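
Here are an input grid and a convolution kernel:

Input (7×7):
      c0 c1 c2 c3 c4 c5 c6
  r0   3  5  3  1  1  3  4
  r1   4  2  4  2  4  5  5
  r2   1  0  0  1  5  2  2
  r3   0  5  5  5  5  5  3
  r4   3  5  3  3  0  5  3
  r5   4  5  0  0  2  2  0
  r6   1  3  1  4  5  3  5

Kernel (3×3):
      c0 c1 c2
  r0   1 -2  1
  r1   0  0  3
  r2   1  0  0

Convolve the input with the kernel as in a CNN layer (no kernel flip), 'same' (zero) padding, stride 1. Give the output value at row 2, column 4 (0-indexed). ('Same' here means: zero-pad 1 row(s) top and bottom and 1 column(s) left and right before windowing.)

10

The receptive field on the zero-padded input at this output position is [2 4 5 / 1 5 2 / 5 5 5]. Elementwise product with the kernel and sum: 2·1 + 4·-2 + 5·1 + 2·3 + 5·1.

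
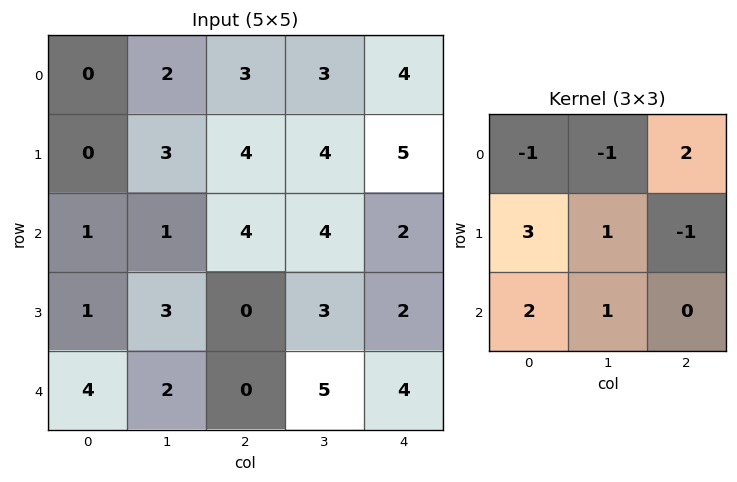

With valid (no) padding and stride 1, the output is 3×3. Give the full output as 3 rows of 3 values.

Output[0,0]: The receptive field on the input at this output position is [0 2 3 / 0 3 4 / 1 1 4]. Elementwise product with the kernel and sum: 0·-1 + 2·-1 + 3·2 + 0·3 + 3·1 + 4·-1 + 1·2 + 1·1.

6 16 25
10 10 19
22 13 2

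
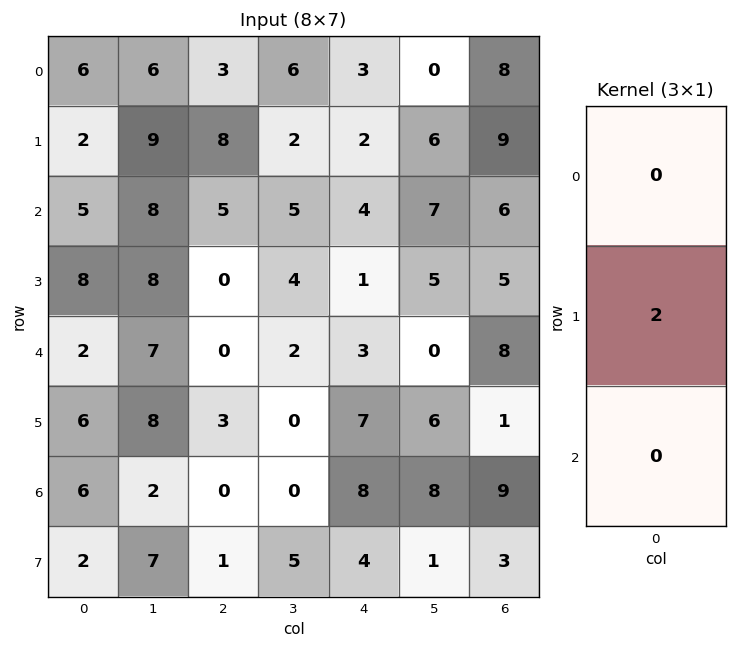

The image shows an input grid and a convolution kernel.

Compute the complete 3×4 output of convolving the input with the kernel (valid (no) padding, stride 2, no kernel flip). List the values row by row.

Output[0,0]: The receptive field on the input at this output position is [6 / 2 / 5]. Elementwise product with the kernel and sum: 2·2.
Output[0,1]: The receptive field on the input at this output position is [3 / 8 / 5]. Elementwise product with the kernel and sum: 8·2.

4 16 4 18
16 0 2 10
12 6 14 2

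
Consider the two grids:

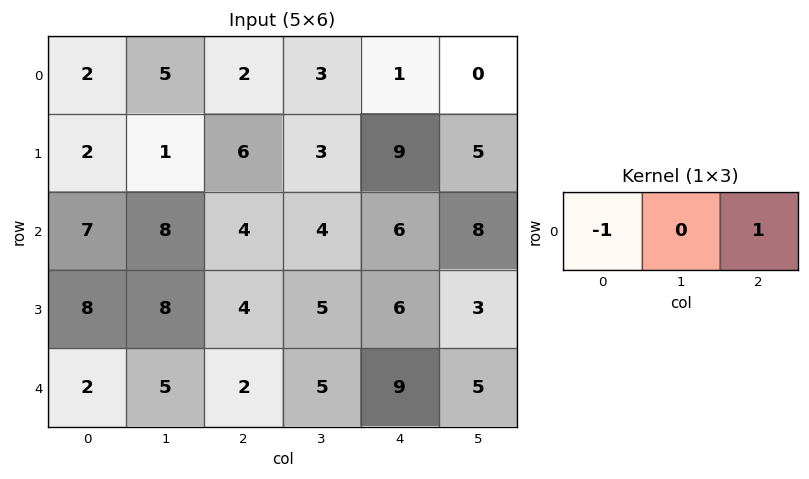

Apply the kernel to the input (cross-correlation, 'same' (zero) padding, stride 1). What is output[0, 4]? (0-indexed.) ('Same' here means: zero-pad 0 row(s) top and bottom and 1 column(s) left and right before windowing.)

-3

The receptive field on the zero-padded input at this output position is [3 1 0]. Elementwise product with the kernel and sum: 3·-1 + 0·1.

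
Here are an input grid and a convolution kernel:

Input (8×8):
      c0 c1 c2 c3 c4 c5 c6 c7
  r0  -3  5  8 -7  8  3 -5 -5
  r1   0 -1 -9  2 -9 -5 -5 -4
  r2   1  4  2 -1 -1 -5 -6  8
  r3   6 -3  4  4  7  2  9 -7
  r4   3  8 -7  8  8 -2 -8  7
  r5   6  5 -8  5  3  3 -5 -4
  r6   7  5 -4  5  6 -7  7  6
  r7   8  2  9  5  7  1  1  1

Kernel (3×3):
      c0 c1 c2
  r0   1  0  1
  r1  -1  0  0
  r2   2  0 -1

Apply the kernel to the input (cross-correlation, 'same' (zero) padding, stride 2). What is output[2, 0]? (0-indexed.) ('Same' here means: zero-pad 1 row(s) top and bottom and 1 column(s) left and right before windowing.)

The receptive field on the zero-padded input at this output position is [0 6 -3 / 0 3 8 / 0 6 5]. Elementwise product with the kernel and sum: 0·1 + -3·1 + 0·-1 + 0·2 + 5·-1.

-8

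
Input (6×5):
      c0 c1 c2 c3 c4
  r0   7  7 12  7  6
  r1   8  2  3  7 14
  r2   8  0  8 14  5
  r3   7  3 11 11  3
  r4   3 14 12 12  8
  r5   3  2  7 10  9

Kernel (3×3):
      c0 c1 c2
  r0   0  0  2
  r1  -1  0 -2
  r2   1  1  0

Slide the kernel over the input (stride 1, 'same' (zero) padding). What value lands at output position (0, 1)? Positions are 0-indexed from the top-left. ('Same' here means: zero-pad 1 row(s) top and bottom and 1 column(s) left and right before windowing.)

The receptive field on the zero-padded input at this output position is [0 0 0 / 7 7 12 / 8 2 3]. Elementwise product with the kernel and sum: 0·2 + 7·-1 + 12·-2 + 8·1 + 2·1.

-21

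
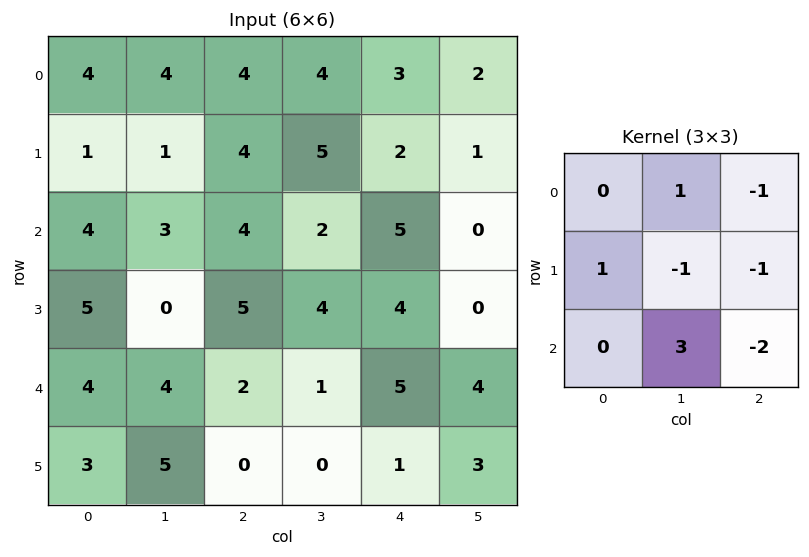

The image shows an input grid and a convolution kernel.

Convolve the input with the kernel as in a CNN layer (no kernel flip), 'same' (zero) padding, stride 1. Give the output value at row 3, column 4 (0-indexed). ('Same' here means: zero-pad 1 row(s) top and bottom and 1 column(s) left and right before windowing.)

The receptive field on the zero-padded input at this output position is [2 5 0 / 4 4 0 / 1 5 4]. Elementwise product with the kernel and sum: 5·1 + 0·-1 + 4·1 + 4·-1 + 0·-1 + 5·3 + 4·-2.

12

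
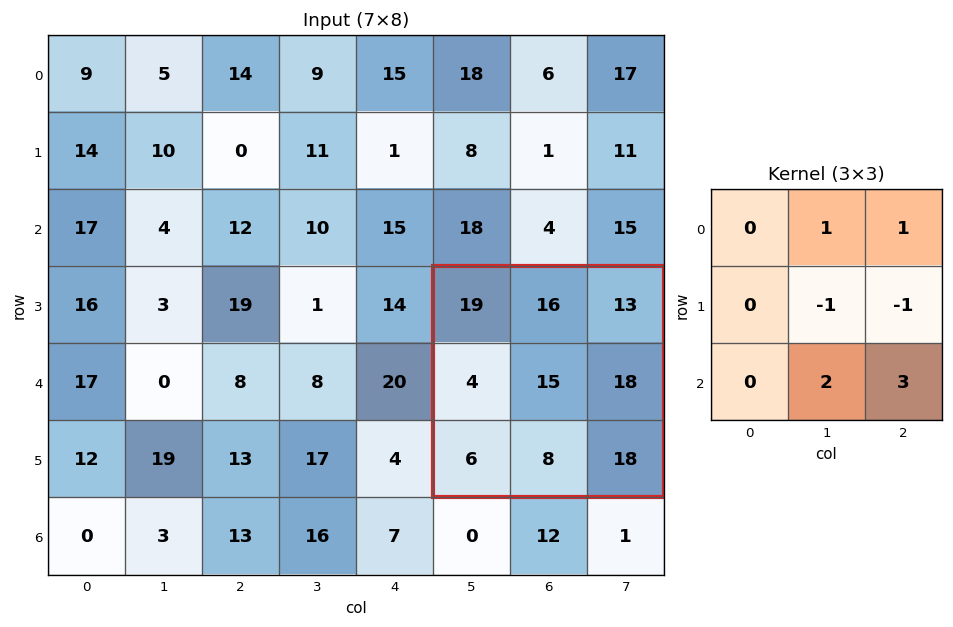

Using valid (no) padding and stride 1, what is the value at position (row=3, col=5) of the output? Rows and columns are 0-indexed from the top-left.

The receptive field on the input at this output position is [19 16 13 / 4 15 18 / 6 8 18]. Elementwise product with the kernel and sum: 16·1 + 13·1 + 15·-1 + 18·-1 + 8·2 + 18·3.

66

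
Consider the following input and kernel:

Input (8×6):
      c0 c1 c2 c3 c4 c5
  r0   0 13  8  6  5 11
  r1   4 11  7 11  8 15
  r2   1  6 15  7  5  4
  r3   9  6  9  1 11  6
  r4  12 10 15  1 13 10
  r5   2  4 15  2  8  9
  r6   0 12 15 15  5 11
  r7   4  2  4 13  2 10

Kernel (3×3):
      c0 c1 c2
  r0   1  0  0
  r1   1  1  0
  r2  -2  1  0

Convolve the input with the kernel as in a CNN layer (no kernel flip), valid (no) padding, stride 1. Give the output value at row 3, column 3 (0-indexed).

19

The receptive field on the input at this output position is [1 11 6 / 1 13 10 / 2 8 9]. Elementwise product with the kernel and sum: 1·1 + 1·1 + 13·1 + 2·-2 + 8·1.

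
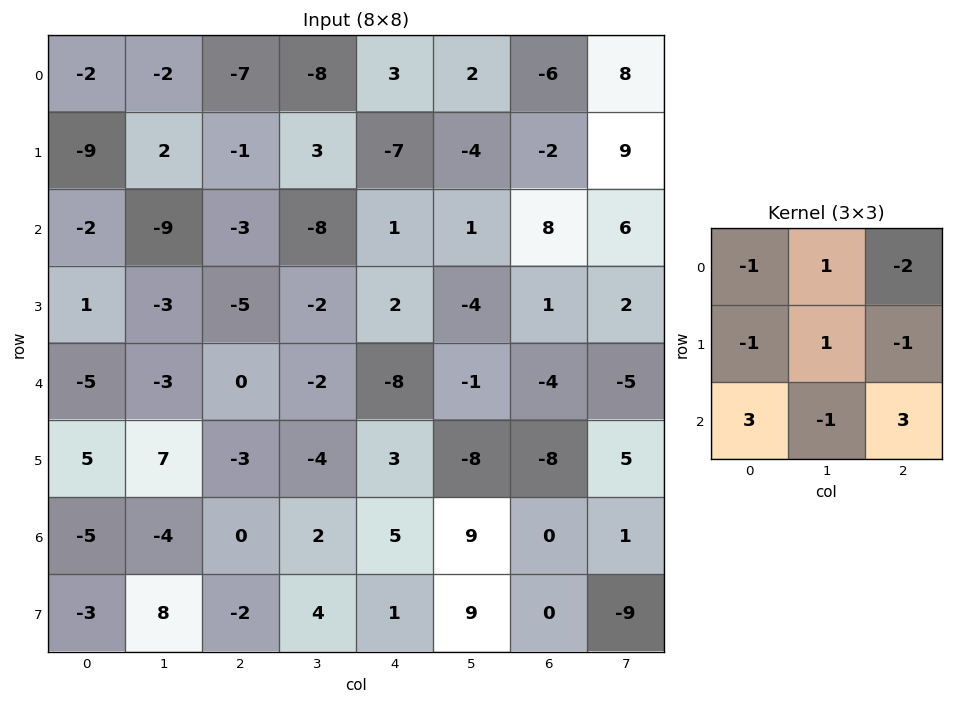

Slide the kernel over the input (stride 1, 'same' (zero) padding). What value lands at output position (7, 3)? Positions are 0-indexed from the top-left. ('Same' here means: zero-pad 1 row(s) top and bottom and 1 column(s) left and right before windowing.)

The receptive field on the zero-padded input at this output position is [0 2 5 / -2 4 1 / 0 0 0]. Elementwise product with the kernel and sum: 0·-1 + 2·1 + 5·-2 + -2·-1 + 4·1 + 1·-1 + 0·3 + 0·-1 + 0·3.

-3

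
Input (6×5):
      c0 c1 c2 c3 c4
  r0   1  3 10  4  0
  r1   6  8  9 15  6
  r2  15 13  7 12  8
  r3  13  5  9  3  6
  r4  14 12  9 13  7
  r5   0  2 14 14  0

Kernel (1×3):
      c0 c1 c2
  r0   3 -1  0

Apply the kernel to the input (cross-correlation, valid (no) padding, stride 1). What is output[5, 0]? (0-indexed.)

-2

The receptive field on the input at this output position is [0 2 14]. Elementwise product with the kernel and sum: 0·3 + 2·-1.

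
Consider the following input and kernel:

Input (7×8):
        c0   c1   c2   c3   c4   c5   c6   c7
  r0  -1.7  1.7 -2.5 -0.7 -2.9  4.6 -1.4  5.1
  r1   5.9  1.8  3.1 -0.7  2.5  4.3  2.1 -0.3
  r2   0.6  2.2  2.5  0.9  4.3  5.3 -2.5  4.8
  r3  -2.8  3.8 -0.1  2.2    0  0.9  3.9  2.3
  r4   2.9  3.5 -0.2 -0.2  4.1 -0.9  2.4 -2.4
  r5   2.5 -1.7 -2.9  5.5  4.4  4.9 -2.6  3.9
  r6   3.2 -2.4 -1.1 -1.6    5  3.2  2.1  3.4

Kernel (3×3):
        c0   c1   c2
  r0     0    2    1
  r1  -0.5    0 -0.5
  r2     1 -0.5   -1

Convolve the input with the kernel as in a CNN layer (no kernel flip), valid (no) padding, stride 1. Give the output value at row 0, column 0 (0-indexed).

-6.6

The receptive field on the input at this output position is [-1.7 1.7 -2.5 / 5.9 1.8 3.1 / 0.6 2.2 2.5]. Elementwise product with the kernel and sum: 1.7·2 + -2.5·1 + 5.9·-0.5 + 3.1·-0.5 + 0.6·1 + 2.2·-0.5 + 2.5·-1.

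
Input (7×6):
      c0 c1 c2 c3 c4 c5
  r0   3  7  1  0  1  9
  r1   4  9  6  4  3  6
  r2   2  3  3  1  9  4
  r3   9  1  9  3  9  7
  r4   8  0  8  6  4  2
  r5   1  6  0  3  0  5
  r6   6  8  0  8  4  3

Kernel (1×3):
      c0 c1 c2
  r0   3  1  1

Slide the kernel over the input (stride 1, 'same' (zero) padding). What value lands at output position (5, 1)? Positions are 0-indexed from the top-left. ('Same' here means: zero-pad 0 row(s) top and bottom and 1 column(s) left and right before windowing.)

9

The receptive field on the zero-padded input at this output position is [1 6 0]. Elementwise product with the kernel and sum: 1·3 + 6·1 + 0·1.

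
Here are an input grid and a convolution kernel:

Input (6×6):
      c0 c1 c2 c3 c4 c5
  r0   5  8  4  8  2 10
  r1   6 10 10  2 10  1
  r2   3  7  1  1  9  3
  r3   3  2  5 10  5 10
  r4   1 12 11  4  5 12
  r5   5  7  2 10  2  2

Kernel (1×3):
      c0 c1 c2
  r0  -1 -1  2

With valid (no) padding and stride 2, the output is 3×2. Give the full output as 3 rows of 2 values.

-5 -8
-8 16
9 -5

Output[0,0]: The receptive field on the input at this output position is [5 8 4]. Elementwise product with the kernel and sum: 5·-1 + 8·-1 + 4·2.
Output[0,1]: The receptive field on the input at this output position is [4 8 2]. Elementwise product with the kernel and sum: 4·-1 + 8·-1 + 2·2.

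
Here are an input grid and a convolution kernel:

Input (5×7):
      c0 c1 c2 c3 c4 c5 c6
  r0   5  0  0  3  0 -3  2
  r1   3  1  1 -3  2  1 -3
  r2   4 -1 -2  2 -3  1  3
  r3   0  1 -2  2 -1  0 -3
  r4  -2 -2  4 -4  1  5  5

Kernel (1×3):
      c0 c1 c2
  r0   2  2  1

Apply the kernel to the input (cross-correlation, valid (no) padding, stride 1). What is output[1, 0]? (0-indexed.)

The receptive field on the input at this output position is [3 1 1]. Elementwise product with the kernel and sum: 3·2 + 1·2 + 1·1.

9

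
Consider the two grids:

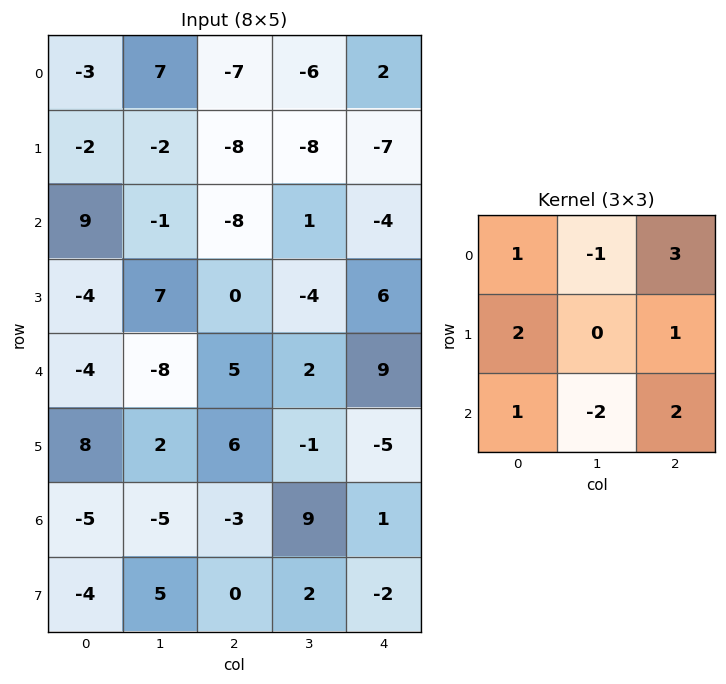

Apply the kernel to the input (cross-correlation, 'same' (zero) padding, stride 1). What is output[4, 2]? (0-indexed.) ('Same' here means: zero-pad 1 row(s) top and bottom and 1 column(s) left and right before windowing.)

The receptive field on the zero-padded input at this output position is [7 0 -4 / -8 5 2 / 2 6 -1]. Elementwise product with the kernel and sum: 7·1 + 0·-1 + -4·3 + -8·2 + 2·1 + 2·1 + 6·-2 + -1·2.

-31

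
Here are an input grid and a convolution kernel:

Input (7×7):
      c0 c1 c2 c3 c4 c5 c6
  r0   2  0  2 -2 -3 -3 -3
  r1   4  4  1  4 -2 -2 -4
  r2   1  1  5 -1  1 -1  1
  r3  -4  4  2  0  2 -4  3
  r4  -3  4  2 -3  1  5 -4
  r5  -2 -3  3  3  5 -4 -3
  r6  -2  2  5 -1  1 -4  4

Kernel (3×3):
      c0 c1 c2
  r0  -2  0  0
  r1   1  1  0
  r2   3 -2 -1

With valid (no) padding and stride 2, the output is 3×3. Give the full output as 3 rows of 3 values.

Output[0,0]: The receptive field on the input at this output position is [2 0 2 / 4 4 1 / 1 1 5]. Elementwise product with the kernel and sum: 2·-2 + 4·1 + 4·1 + 1·3 + 1·-2 + 5·-1.
Output[0,1]: The receptive field on the input at this output position is [2 -2 -3 / 1 4 -2 / 5 -1 1]. Elementwise product with the kernel and sum: 2·-2 + 1·1 + 4·1 + 5·3 + -1·-2 + 1·-1.

0 17 6
-21 3 -7
-14 18 6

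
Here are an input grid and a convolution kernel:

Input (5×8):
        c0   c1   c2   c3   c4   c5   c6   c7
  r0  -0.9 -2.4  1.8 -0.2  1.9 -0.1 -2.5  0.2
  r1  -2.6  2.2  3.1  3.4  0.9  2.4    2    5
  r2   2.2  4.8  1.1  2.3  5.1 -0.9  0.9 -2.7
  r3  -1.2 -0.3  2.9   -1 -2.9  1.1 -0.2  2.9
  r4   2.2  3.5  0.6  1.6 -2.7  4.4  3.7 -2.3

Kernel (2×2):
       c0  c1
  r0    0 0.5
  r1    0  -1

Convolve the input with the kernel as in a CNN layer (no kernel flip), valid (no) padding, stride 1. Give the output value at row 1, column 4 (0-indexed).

The receptive field on the input at this output position is [0.9 2.4 / 5.1 -0.9]. Elementwise product with the kernel and sum: 2.4·0.5 + -0.9·-1.

2.1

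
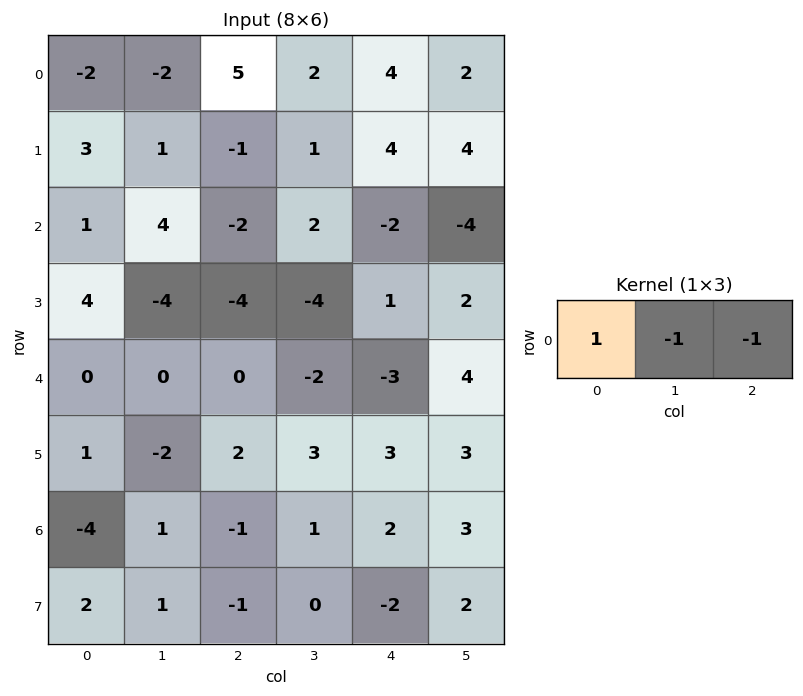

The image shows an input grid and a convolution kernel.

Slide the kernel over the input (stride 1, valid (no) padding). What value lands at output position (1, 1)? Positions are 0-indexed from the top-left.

1

The receptive field on the input at this output position is [1 -1 1]. Elementwise product with the kernel and sum: 1·1 + -1·-1 + 1·-1.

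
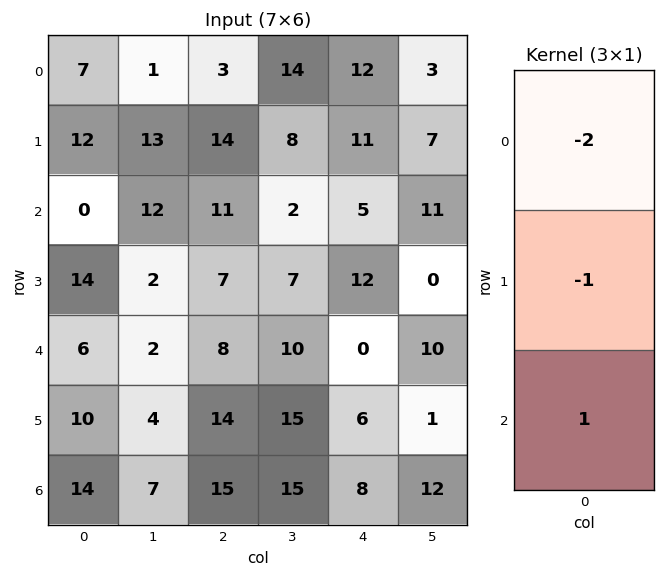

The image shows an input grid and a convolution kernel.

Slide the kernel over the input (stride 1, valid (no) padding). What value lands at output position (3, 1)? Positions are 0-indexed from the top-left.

The receptive field on the input at this output position is [2 / 2 / 4]. Elementwise product with the kernel and sum: 2·-2 + 2·-1 + 4·1.

-2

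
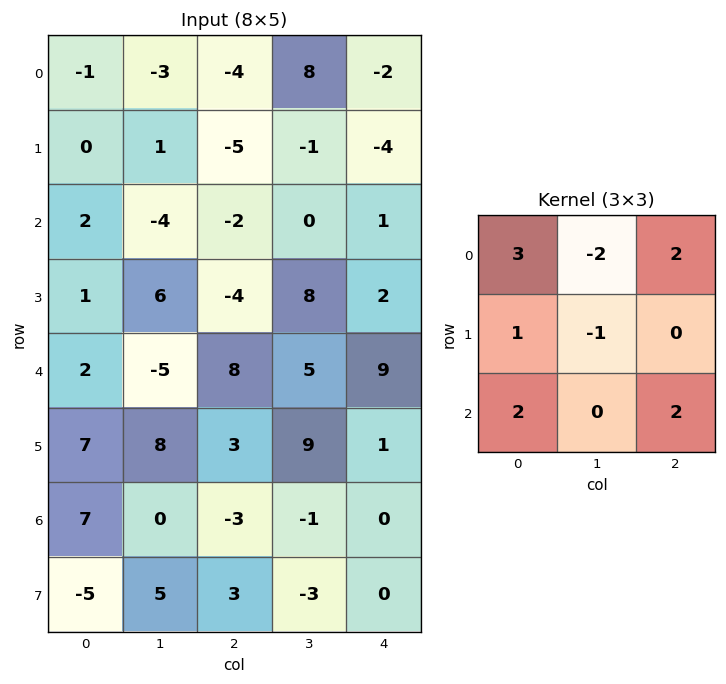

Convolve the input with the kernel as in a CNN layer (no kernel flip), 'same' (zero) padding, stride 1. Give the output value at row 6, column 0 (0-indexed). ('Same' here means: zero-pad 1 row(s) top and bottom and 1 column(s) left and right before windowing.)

The receptive field on the zero-padded input at this output position is [0 7 8 / 0 7 0 / 0 -5 5]. Elementwise product with the kernel and sum: 0·3 + 7·-2 + 8·2 + 0·1 + 7·-1 + 0·2 + 5·2.

5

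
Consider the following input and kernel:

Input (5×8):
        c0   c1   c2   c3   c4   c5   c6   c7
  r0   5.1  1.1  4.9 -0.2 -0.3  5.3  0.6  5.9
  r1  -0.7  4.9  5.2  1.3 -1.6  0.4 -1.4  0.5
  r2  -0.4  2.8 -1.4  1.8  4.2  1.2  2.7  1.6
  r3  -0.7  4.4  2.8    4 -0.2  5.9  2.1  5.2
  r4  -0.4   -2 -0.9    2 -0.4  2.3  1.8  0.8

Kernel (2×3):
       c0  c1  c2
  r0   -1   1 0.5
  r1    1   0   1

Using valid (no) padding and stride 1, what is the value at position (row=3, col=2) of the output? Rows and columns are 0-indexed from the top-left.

The receptive field on the input at this output position is [2.8 4 -0.2 / -0.9 2 -0.4]. Elementwise product with the kernel and sum: 2.8·-1 + 4·1 + -0.2·0.5 + -0.9·1 + -0.4·1.

-0.2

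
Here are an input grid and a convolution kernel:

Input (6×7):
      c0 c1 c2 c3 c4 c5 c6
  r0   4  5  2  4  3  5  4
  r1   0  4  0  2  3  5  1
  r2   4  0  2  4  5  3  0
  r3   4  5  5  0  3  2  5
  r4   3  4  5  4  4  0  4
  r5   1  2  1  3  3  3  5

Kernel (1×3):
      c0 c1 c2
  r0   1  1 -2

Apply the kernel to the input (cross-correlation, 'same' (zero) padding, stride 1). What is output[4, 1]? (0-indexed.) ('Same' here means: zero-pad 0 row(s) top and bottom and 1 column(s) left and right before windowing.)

The receptive field on the zero-padded input at this output position is [3 4 5]. Elementwise product with the kernel and sum: 3·1 + 4·1 + 5·-2.

-3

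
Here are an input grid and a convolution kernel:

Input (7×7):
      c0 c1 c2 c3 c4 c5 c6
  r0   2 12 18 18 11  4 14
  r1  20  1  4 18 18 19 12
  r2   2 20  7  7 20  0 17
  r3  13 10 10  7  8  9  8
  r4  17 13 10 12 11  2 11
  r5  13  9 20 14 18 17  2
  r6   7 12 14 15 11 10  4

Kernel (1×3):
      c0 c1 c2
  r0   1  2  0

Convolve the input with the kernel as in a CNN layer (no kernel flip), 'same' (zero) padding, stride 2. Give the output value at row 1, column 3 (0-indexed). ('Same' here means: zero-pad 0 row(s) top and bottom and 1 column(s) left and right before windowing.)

The receptive field on the zero-padded input at this output position is [0 17 0]. Elementwise product with the kernel and sum: 0·1 + 17·2.

34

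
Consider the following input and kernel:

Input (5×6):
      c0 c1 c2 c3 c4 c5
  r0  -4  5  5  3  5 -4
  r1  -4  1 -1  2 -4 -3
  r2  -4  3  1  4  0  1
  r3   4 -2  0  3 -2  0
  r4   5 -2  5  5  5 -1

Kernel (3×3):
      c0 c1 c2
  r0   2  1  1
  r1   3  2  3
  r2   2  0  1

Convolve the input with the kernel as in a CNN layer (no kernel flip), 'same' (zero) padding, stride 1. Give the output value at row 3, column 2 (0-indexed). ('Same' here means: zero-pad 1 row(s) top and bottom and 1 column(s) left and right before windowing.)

15

The receptive field on the zero-padded input at this output position is [3 1 4 / -2 0 3 / -2 5 5]. Elementwise product with the kernel and sum: 3·2 + 1·1 + 4·1 + -2·3 + 0·2 + 3·3 + -2·2 + 5·1.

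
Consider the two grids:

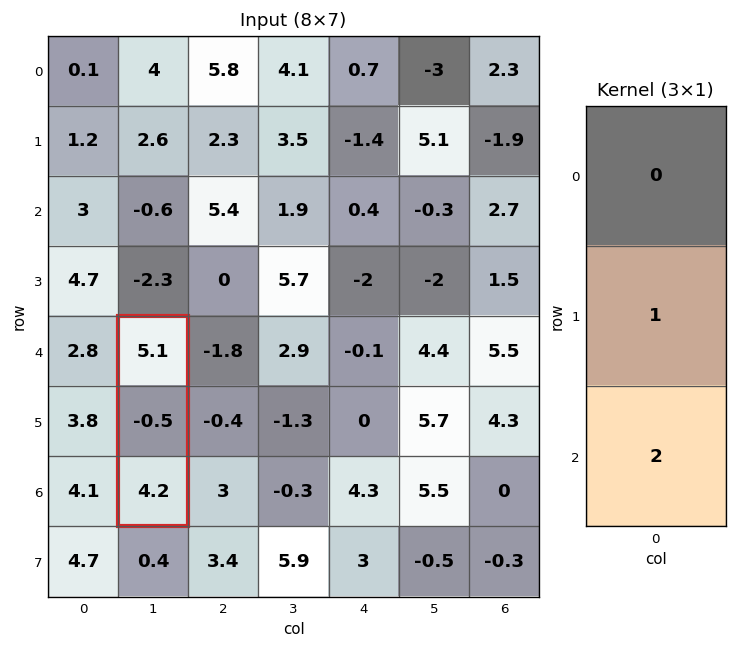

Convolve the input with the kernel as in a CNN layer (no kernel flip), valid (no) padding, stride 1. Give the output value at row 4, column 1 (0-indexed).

7.9

The receptive field on the input at this output position is [5.1 / -0.5 / 4.2]. Elementwise product with the kernel and sum: -0.5·1 + 4.2·2.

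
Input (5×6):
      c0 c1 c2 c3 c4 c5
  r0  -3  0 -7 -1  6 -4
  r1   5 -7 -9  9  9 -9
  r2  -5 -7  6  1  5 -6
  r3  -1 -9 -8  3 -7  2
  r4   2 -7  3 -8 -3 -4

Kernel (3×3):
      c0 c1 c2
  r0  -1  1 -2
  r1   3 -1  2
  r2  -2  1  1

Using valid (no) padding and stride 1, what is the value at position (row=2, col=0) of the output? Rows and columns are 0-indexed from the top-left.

-32

The receptive field on the input at this output position is [-5 -7 6 / -1 -9 -8 / 2 -7 3]. Elementwise product with the kernel and sum: -5·-1 + -7·1 + 6·-2 + -1·3 + -9·-1 + -8·2 + 2·-2 + -7·1 + 3·1.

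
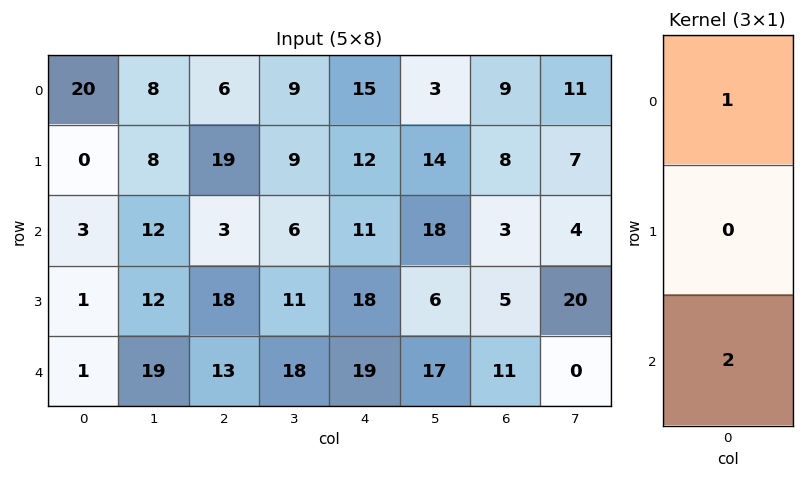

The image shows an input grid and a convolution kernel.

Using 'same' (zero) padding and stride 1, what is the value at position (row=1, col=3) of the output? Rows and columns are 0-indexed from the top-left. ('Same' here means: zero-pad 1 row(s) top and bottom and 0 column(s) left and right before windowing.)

21

The receptive field on the zero-padded input at this output position is [9 / 9 / 6]. Elementwise product with the kernel and sum: 9·1 + 6·2.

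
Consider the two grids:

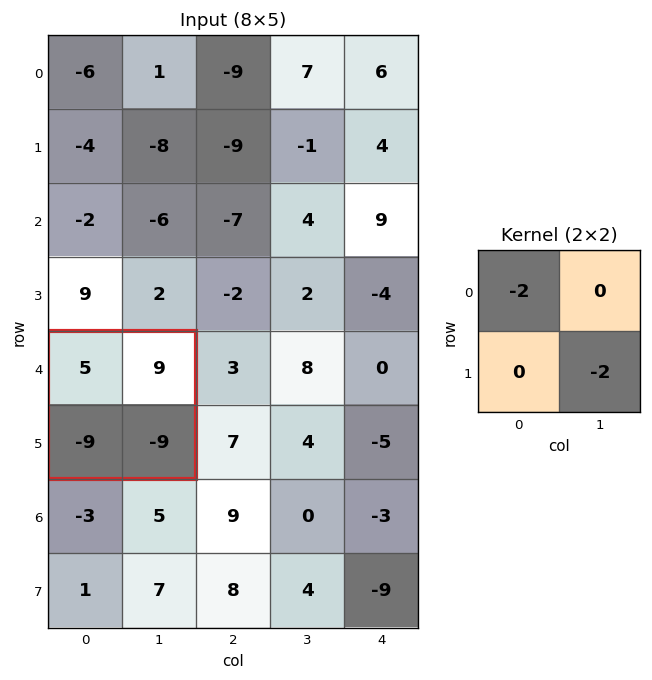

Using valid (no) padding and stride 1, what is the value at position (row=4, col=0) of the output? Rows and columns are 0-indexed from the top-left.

8

The receptive field on the input at this output position is [5 9 / -9 -9]. Elementwise product with the kernel and sum: 5·-2 + -9·-2.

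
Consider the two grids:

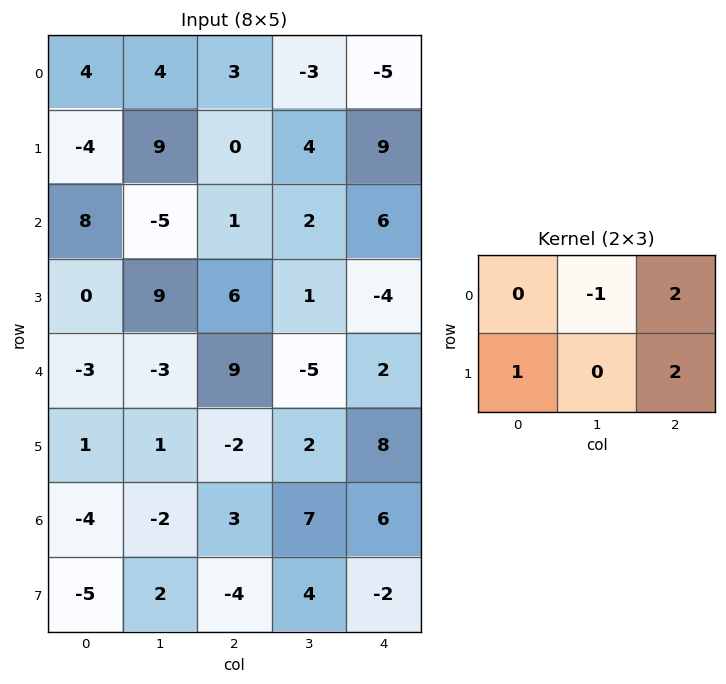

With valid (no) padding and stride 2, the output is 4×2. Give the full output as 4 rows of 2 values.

Output[0,0]: The receptive field on the input at this output position is [4 4 3 / -4 9 0]. Elementwise product with the kernel and sum: 4·-1 + 3·2 + -4·1 + 0·2.
Output[0,1]: The receptive field on the input at this output position is [3 -3 -5 / 0 4 9]. Elementwise product with the kernel and sum: -3·-1 + -5·2 + 0·1 + 9·2.

-2 11
19 8
18 23
-5 -3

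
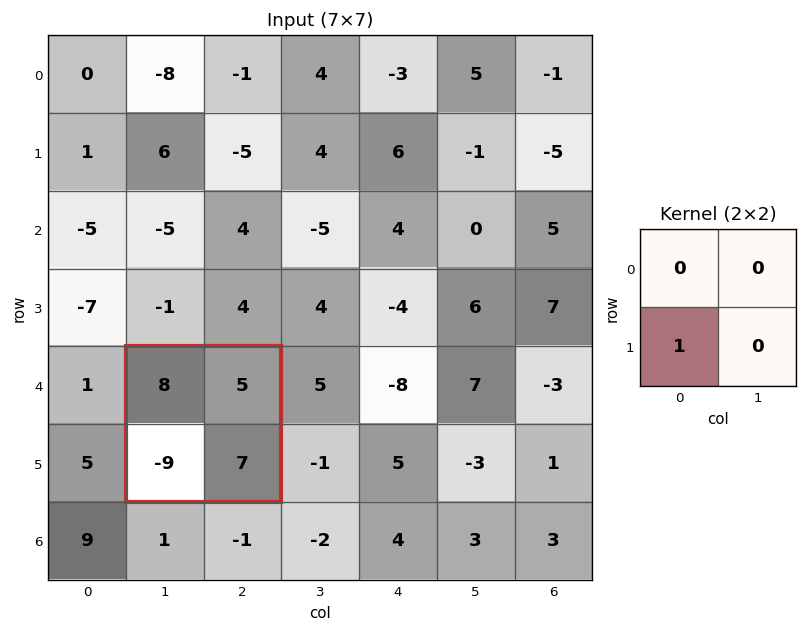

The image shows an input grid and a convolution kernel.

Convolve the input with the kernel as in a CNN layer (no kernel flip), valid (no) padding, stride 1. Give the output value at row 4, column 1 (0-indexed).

-9

The receptive field on the input at this output position is [8 5 / -9 7]. Elementwise product with the kernel and sum: -9·1.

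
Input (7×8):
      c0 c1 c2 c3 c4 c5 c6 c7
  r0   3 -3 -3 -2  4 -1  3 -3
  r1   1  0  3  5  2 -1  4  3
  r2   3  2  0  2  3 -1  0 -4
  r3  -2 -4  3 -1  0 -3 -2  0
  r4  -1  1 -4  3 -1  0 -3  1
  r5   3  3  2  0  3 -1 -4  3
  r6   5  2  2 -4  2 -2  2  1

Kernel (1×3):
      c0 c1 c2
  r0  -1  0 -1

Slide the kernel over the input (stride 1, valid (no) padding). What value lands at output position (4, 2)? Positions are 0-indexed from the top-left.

The receptive field on the input at this output position is [-4 3 -1]. Elementwise product with the kernel and sum: -4·-1 + -1·-1.

5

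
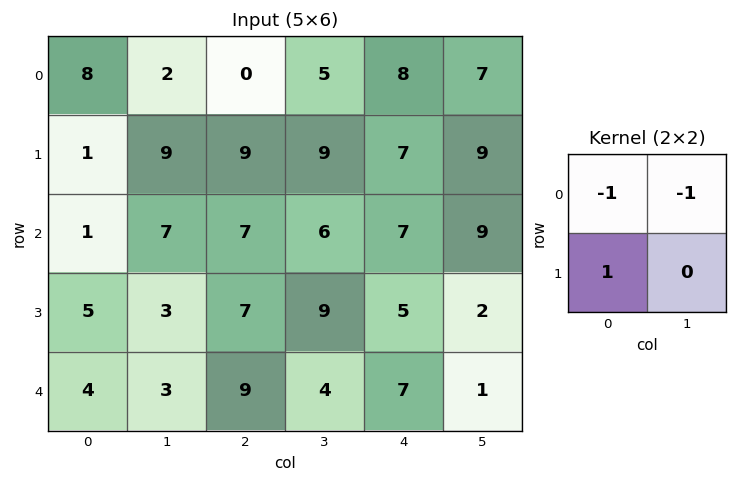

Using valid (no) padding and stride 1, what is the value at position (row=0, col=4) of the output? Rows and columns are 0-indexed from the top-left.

The receptive field on the input at this output position is [8 7 / 7 9]. Elementwise product with the kernel and sum: 8·-1 + 7·-1 + 7·1.

-8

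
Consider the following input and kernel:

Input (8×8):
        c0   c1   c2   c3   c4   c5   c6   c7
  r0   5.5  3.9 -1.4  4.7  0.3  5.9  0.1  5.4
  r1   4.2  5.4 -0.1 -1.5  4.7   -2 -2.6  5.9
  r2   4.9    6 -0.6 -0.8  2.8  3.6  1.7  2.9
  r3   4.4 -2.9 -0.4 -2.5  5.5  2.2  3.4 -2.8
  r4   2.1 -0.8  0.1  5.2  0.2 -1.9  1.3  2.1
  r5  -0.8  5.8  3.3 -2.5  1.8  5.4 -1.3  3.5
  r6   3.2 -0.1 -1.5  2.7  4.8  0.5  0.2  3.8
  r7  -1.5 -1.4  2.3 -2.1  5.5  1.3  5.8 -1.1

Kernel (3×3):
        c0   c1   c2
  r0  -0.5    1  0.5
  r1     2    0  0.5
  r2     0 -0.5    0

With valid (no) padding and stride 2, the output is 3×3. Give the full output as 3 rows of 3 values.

5.8 8.1 12.1
12.25 0.25 16.7
-1.7 11.4 1.35

Output[0,0]: The receptive field on the input at this output position is [5.5 3.9 -1.4 / 4.2 5.4 -0.1 / 4.9 6 -0.6]. Elementwise product with the kernel and sum: 5.5·-0.5 + 3.9·1 + -1.4·0.5 + 4.2·2 + -0.1·0.5 + 6·-0.5.
Output[0,1]: The receptive field on the input at this output position is [-1.4 4.7 0.3 / -0.1 -1.5 4.7 / -0.6 -0.8 2.8]. Elementwise product with the kernel and sum: -1.4·-0.5 + 4.7·1 + 0.3·0.5 + -0.1·2 + 4.7·0.5 + -0.8·-0.5.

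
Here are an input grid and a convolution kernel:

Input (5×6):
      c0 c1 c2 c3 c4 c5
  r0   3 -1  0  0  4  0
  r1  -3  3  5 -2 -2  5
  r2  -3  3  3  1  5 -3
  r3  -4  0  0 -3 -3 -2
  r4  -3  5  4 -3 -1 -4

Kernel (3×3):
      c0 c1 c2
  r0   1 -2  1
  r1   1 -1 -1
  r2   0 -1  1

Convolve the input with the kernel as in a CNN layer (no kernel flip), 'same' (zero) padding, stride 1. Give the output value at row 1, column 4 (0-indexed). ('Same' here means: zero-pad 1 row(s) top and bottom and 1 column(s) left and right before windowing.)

The receptive field on the zero-padded input at this output position is [0 4 0 / -2 -2 5 / 1 5 -3]. Elementwise product with the kernel and sum: 0·1 + 4·-2 + 0·1 + -2·1 + -2·-1 + 5·-1 + 5·-1 + -3·1.

-21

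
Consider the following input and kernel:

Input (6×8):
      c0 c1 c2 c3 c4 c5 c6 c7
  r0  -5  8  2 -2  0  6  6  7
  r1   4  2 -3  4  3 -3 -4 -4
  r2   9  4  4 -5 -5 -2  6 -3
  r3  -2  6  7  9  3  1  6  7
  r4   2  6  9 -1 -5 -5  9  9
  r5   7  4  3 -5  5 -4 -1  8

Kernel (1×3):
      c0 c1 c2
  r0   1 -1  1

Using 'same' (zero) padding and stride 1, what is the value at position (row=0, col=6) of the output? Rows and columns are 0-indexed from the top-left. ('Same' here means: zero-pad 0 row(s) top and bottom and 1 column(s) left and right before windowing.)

7

The receptive field on the zero-padded input at this output position is [6 6 7]. Elementwise product with the kernel and sum: 6·1 + 6·-1 + 7·1.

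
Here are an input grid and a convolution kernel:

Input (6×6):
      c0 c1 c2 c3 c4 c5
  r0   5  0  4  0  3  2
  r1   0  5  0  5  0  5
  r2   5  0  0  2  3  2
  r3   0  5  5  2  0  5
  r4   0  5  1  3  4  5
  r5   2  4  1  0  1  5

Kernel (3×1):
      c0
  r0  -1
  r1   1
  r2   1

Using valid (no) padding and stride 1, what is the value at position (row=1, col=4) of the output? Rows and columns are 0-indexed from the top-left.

The receptive field on the input at this output position is [0 / 3 / 0]. Elementwise product with the kernel and sum: 0·-1 + 3·1 + 0·1.

3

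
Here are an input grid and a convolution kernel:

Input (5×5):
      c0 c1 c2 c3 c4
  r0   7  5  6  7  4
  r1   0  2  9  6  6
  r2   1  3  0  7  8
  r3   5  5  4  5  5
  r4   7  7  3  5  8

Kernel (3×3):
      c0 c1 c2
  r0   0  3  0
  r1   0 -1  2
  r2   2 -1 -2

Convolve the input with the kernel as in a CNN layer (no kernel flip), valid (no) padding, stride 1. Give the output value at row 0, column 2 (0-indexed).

The receptive field on the input at this output position is [6 7 4 / 9 6 6 / 0 7 8]. Elementwise product with the kernel and sum: 7·3 + 6·-1 + 6·2 + 0·2 + 7·-1 + 8·-2.

4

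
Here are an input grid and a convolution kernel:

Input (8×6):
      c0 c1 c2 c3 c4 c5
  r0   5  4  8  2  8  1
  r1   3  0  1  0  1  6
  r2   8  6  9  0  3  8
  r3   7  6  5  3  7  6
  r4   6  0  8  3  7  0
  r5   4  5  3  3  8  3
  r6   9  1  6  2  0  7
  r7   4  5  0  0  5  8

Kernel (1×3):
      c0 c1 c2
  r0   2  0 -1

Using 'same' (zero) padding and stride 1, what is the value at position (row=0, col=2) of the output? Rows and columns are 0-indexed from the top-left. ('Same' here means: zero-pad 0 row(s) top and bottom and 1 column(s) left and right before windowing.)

The receptive field on the zero-padded input at this output position is [4 8 2]. Elementwise product with the kernel and sum: 4·2 + 2·-1.

6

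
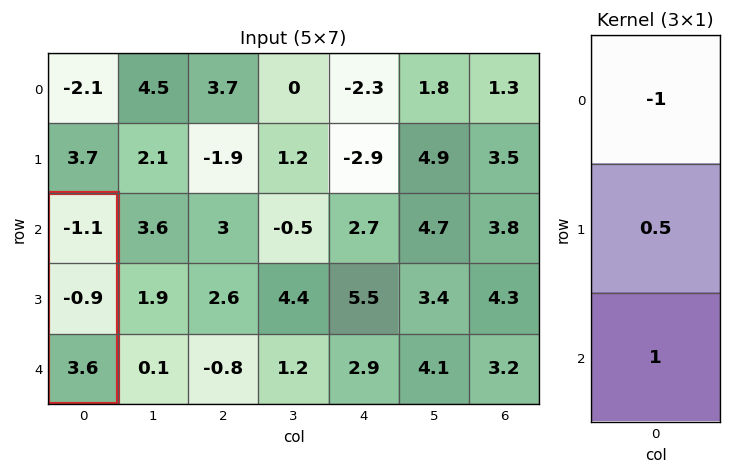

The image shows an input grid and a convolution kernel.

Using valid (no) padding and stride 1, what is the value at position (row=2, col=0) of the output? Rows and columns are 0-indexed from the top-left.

4.25

The receptive field on the input at this output position is [-1.1 / -0.9 / 3.6]. Elementwise product with the kernel and sum: -1.1·-1 + -0.9·0.5 + 3.6·1.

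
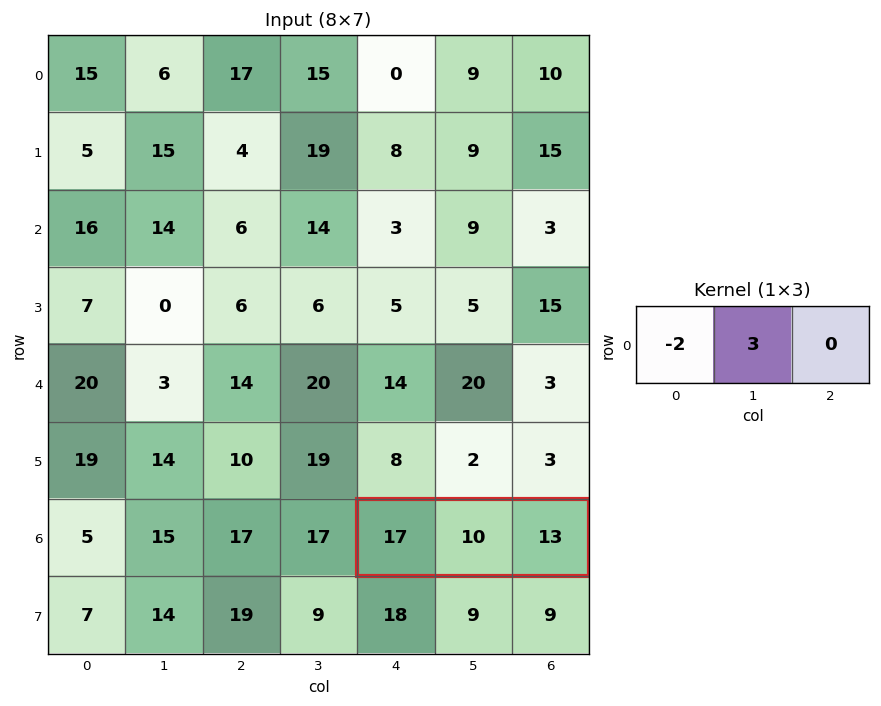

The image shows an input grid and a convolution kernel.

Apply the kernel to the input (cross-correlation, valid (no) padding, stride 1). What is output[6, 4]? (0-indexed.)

The receptive field on the input at this output position is [17 10 13]. Elementwise product with the kernel and sum: 17·-2 + 10·3.

-4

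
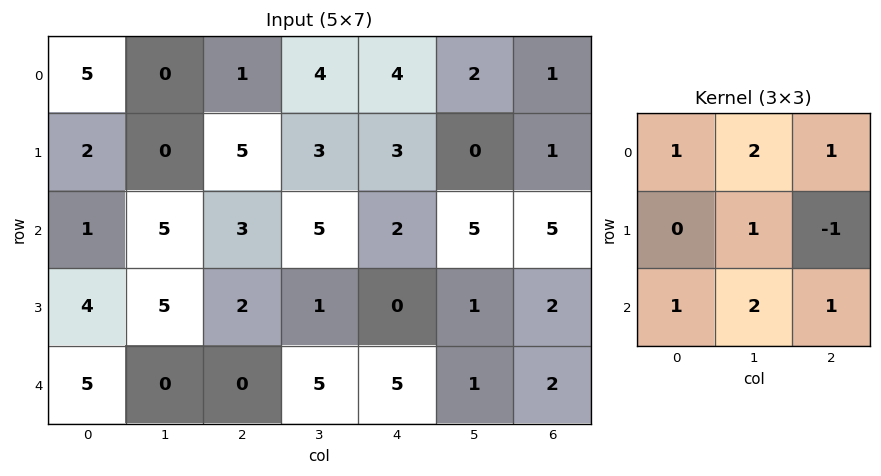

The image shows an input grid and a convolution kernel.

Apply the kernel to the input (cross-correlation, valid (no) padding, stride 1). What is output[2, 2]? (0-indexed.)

The receptive field on the input at this output position is [3 5 2 / 2 1 0 / 0 5 5]. Elementwise product with the kernel and sum: 3·1 + 5·2 + 2·1 + 1·1 + 0·-1 + 0·1 + 5·2 + 5·1.

31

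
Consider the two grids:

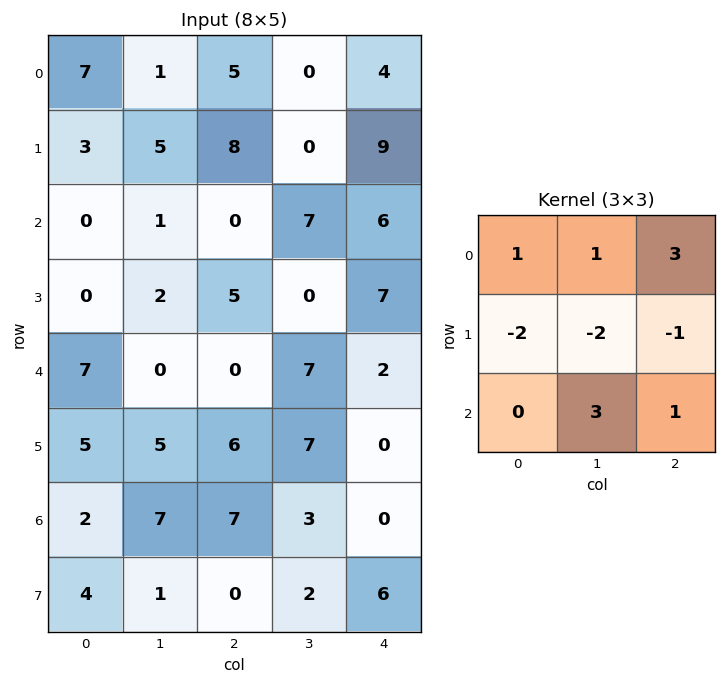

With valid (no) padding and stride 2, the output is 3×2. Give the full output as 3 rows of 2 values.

2 19
-8 31
9 -4

Output[0,0]: The receptive field on the input at this output position is [7 1 5 / 3 5 8 / 0 1 0]. Elementwise product with the kernel and sum: 7·1 + 1·1 + 5·3 + 3·-2 + 5·-2 + 8·-1 + 1·3 + 0·1.
Output[0,1]: The receptive field on the input at this output position is [5 0 4 / 8 0 9 / 0 7 6]. Elementwise product with the kernel and sum: 5·1 + 0·1 + 4·3 + 8·-2 + 0·-2 + 9·-1 + 7·3 + 6·1.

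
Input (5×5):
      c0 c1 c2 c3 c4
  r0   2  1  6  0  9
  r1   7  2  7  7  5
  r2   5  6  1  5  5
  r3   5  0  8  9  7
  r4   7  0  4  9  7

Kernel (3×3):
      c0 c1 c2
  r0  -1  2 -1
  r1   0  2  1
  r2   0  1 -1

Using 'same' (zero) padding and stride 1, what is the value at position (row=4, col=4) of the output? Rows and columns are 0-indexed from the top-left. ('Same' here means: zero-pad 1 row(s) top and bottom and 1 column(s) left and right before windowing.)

The receptive field on the zero-padded input at this output position is [9 7 0 / 9 7 0 / 0 0 0]. Elementwise product with the kernel and sum: 9·-1 + 7·2 + 0·-1 + 7·2 + 0·1 + 0·1 + 0·-1.

19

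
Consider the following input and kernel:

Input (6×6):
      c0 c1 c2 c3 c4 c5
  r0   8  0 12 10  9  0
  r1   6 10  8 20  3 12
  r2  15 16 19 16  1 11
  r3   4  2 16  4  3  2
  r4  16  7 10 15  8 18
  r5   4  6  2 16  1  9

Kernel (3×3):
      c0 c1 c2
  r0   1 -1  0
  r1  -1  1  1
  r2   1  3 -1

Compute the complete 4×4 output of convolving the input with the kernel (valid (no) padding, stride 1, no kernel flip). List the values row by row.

64 63 83 4
10 67 11 24
40 37 41 37
23 0 74 22

Output[0,0]: The receptive field on the input at this output position is [8 0 12 / 6 10 8 / 15 16 19]. Elementwise product with the kernel and sum: 8·1 + 0·-1 + 6·-1 + 10·1 + 8·1 + 15·1 + 16·3 + 19·-1.
Output[0,1]: The receptive field on the input at this output position is [0 12 10 / 10 8 20 / 16 19 16]. Elementwise product with the kernel and sum: 0·1 + 12·-1 + 10·-1 + 8·1 + 20·1 + 16·1 + 19·3 + 16·-1.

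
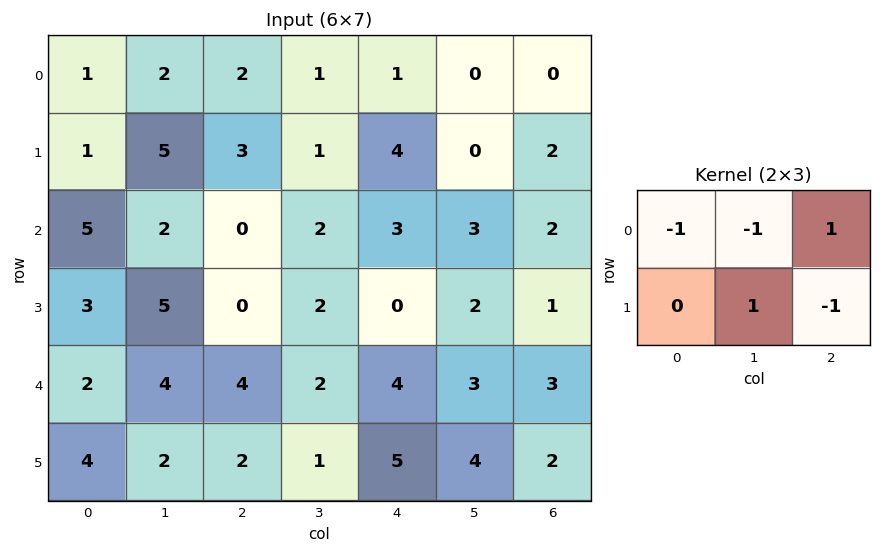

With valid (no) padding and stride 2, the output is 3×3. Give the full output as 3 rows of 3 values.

1 -5 -3
-2 3 -3
-2 -6 -2

Output[0,0]: The receptive field on the input at this output position is [1 2 2 / 1 5 3]. Elementwise product with the kernel and sum: 1·-1 + 2·-1 + 2·1 + 5·1 + 3·-1.
Output[0,1]: The receptive field on the input at this output position is [2 1 1 / 3 1 4]. Elementwise product with the kernel and sum: 2·-1 + 1·-1 + 1·1 + 1·1 + 4·-1.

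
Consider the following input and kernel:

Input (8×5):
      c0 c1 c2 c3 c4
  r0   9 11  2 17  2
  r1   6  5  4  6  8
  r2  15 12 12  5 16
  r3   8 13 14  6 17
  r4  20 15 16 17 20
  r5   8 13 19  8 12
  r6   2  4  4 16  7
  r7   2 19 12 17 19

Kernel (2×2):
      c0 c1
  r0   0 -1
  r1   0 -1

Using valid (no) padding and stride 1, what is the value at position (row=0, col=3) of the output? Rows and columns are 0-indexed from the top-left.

The receptive field on the input at this output position is [17 2 / 6 8]. Elementwise product with the kernel and sum: 2·-1 + 8·-1.

-10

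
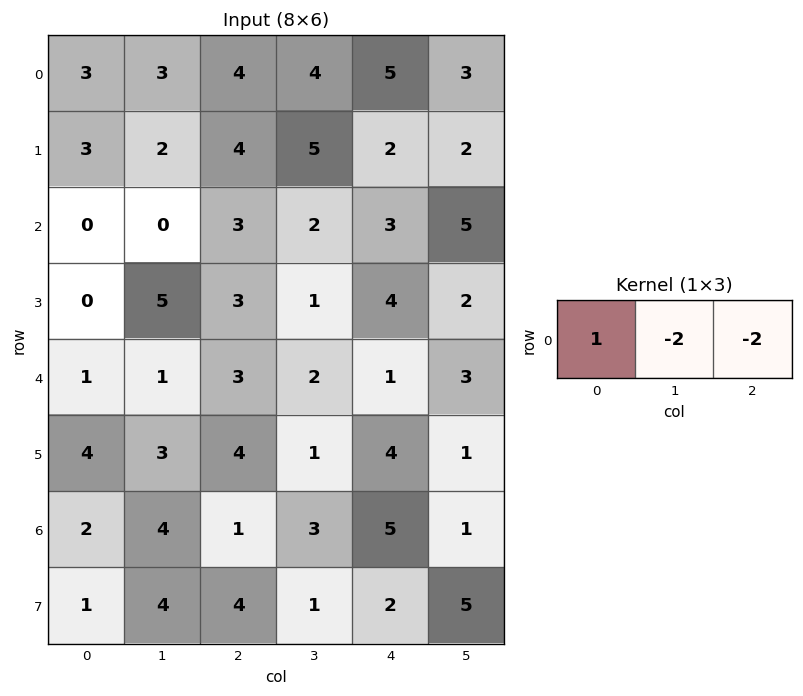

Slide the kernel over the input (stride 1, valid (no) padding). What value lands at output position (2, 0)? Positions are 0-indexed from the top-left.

The receptive field on the input at this output position is [0 0 3]. Elementwise product with the kernel and sum: 0·1 + 0·-2 + 3·-2.

-6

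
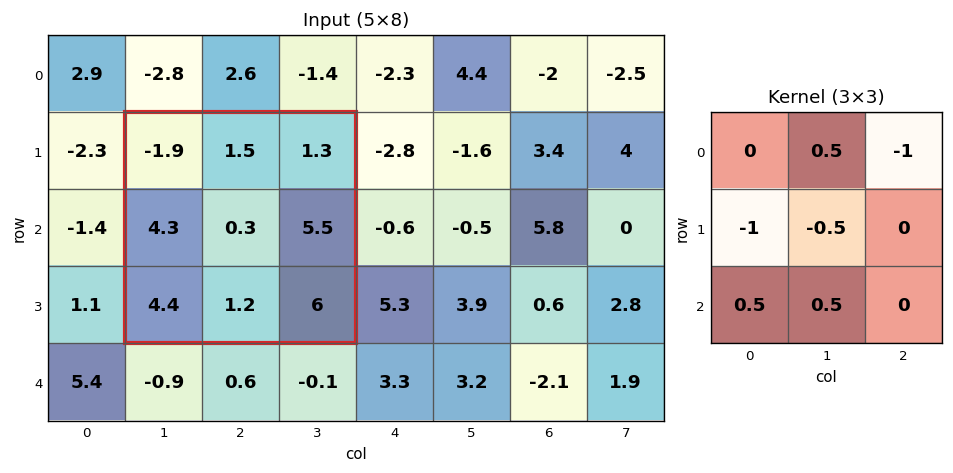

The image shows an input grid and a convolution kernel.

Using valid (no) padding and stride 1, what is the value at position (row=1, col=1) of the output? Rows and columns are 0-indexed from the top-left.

-2.2

The receptive field on the input at this output position is [-1.9 1.5 1.3 / 4.3 0.3 5.5 / 4.4 1.2 6]. Elementwise product with the kernel and sum: 1.5·0.5 + 1.3·-1 + 4.3·-1 + 0.3·-0.5 + 4.4·0.5 + 1.2·0.5.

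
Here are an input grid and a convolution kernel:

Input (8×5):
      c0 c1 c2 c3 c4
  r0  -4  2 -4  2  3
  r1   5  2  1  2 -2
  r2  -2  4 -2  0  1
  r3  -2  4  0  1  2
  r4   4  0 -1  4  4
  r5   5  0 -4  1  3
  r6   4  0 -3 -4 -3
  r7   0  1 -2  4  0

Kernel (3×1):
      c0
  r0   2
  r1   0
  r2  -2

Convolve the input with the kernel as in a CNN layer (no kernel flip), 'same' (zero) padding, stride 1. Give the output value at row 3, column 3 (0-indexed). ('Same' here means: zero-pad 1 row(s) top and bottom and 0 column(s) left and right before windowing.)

-8

The receptive field on the zero-padded input at this output position is [0 / 1 / 4]. Elementwise product with the kernel and sum: 0·2 + 4·-2.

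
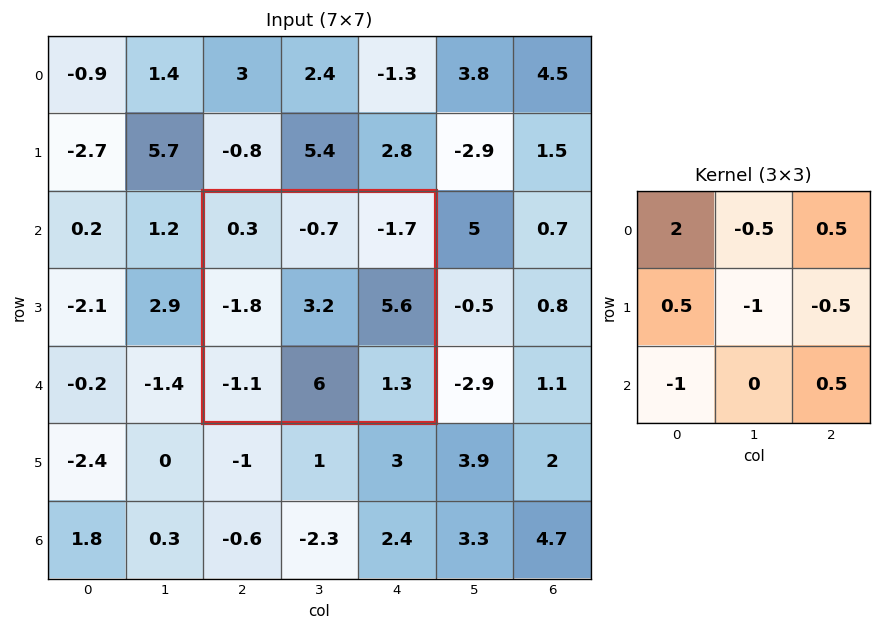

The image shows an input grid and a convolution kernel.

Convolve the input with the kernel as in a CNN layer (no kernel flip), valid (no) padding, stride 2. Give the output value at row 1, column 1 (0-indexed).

-5.05

The receptive field on the input at this output position is [0.3 -0.7 -1.7 / -1.8 3.2 5.6 / -1.1 6 1.3]. Elementwise product with the kernel and sum: 0.3·2 + -0.7·-0.5 + -1.7·0.5 + -1.8·0.5 + 3.2·-1 + 5.6·-0.5 + -1.1·-1 + 1.3·0.5.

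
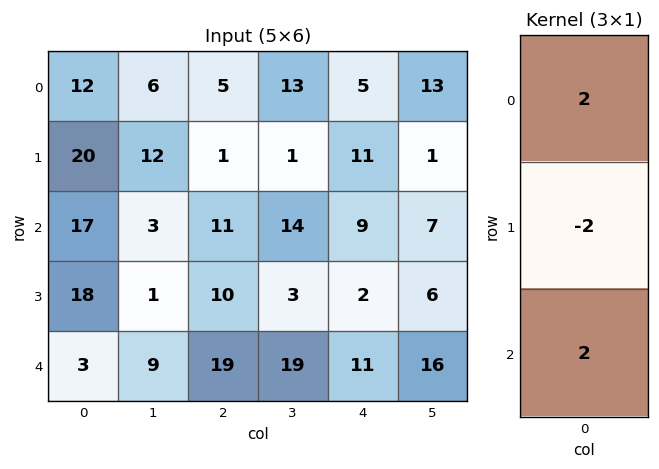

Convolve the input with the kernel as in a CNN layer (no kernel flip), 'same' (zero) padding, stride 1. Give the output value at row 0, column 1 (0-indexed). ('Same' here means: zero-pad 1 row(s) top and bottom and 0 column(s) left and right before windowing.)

The receptive field on the zero-padded input at this output position is [0 / 6 / 12]. Elementwise product with the kernel and sum: 0·2 + 6·-2 + 12·2.

12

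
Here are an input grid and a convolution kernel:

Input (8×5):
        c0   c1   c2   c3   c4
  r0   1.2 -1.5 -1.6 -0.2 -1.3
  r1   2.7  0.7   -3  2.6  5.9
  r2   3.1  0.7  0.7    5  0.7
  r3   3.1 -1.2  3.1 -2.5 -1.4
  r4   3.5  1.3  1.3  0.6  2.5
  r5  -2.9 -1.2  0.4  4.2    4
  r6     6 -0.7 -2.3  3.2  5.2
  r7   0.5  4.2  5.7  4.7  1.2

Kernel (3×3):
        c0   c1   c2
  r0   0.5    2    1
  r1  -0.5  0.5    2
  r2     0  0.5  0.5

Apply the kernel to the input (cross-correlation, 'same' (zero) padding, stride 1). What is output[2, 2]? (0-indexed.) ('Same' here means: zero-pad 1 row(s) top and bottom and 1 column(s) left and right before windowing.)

The receptive field on the zero-padded input at this output position is [0.7 -3 2.6 / 0.7 0.7 5 / -1.2 3.1 -2.5]. Elementwise product with the kernel and sum: 0.7·0.5 + -3·2 + 2.6·1 + 0.7·-0.5 + 0.7·0.5 + 5·2 + 3.1·0.5 + -2.5·0.5.

7.25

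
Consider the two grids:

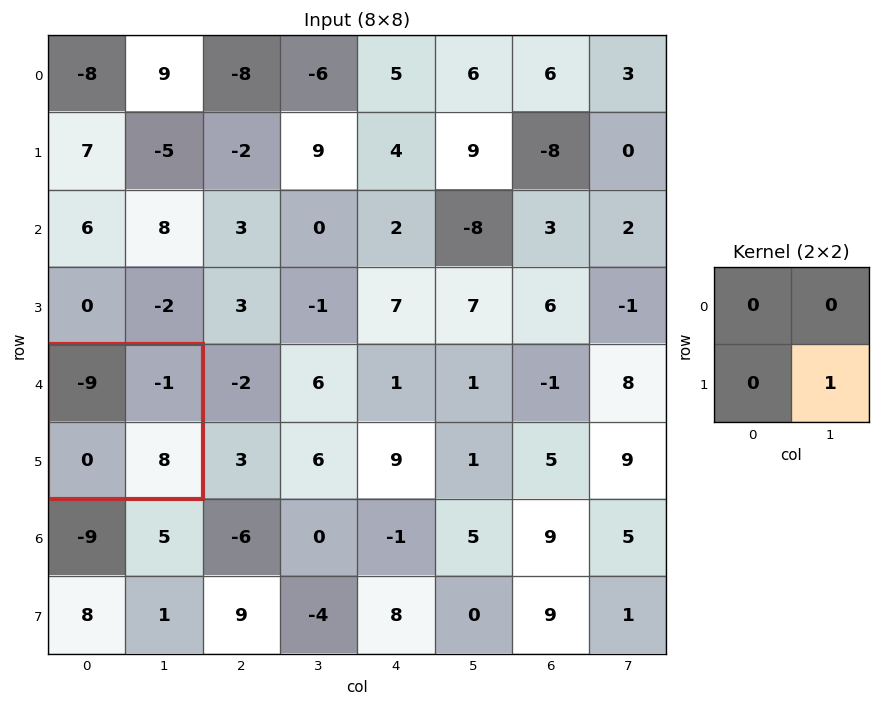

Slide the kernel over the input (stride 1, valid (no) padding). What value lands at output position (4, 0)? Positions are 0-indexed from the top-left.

The receptive field on the input at this output position is [-9 -1 / 0 8]. Elementwise product with the kernel and sum: 8·1.

8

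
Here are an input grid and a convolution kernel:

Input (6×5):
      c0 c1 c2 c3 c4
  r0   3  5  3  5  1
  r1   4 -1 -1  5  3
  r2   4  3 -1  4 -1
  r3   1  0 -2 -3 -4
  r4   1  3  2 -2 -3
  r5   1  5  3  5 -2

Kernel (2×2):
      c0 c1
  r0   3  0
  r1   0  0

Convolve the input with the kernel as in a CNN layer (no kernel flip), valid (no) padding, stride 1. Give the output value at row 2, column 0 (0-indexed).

The receptive field on the input at this output position is [4 3 / 1 0]. Elementwise product with the kernel and sum: 4·3.

12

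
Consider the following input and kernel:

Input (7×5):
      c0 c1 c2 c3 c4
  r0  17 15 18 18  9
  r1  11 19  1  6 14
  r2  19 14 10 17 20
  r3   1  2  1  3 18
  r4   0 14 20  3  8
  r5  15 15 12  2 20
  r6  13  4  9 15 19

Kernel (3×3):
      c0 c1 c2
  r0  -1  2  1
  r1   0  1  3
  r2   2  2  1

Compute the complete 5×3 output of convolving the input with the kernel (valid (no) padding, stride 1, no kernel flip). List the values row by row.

129 123 149
79 59 128
72 104 155
150 88 98
142 88 123

Output[0,0]: The receptive field on the input at this output position is [17 15 18 / 11 19 1 / 19 14 10]. Elementwise product with the kernel and sum: 17·-1 + 15·2 + 18·1 + 19·1 + 1·3 + 19·2 + 14·2 + 10·1.
Output[0,1]: The receptive field on the input at this output position is [15 18 18 / 19 1 6 / 14 10 17]. Elementwise product with the kernel and sum: 15·-1 + 18·2 + 18·1 + 1·1 + 6·3 + 14·2 + 10·2 + 17·1.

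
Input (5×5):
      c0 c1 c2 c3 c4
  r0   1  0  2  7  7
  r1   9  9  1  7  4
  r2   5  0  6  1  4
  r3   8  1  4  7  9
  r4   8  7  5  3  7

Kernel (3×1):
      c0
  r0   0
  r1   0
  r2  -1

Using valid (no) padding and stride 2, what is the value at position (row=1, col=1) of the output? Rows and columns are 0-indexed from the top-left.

The receptive field on the input at this output position is [6 / 4 / 5]. Elementwise product with the kernel and sum: 5·-1.

-5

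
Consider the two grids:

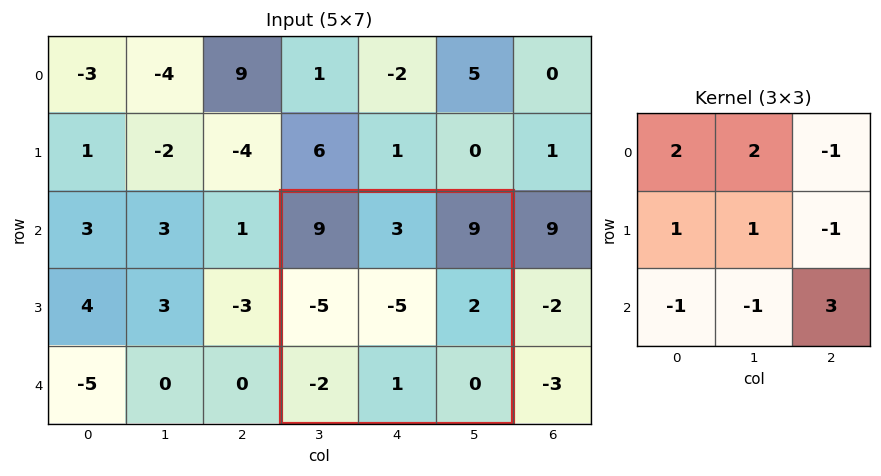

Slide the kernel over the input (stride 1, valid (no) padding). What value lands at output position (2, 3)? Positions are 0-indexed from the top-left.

The receptive field on the input at this output position is [9 3 9 / -5 -5 2 / -2 1 0]. Elementwise product with the kernel and sum: 9·2 + 3·2 + 9·-1 + -5·1 + -5·1 + 2·-1 + -2·-1 + 1·-1 + 0·3.

4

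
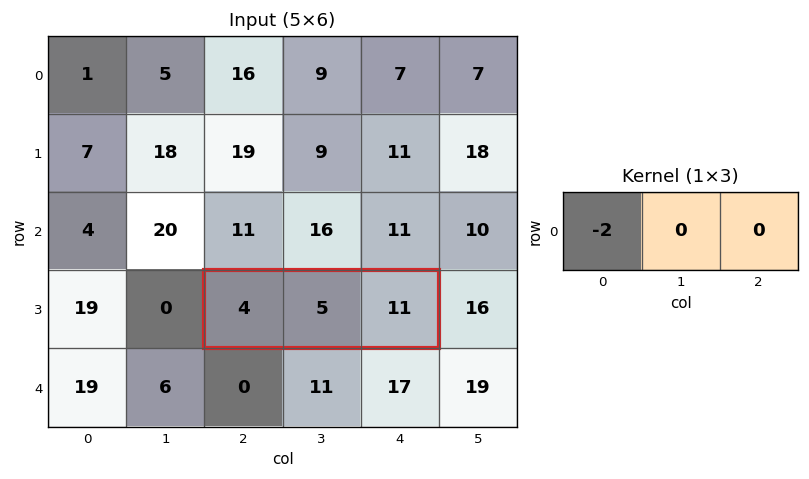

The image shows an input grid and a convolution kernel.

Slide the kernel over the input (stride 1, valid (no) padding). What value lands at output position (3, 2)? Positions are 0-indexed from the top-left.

-8

The receptive field on the input at this output position is [4 5 11]. Elementwise product with the kernel and sum: 4·-2.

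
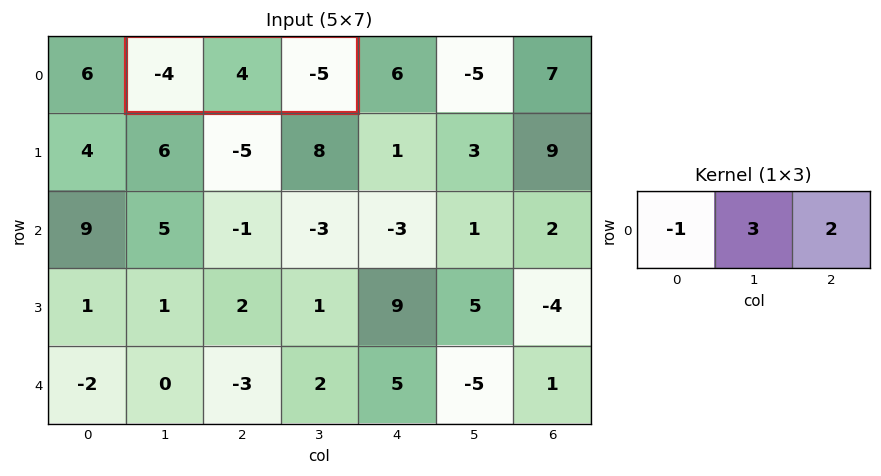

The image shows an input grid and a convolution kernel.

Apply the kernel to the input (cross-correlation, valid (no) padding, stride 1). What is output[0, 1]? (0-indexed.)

6

The receptive field on the input at this output position is [-4 4 -5]. Elementwise product with the kernel and sum: -4·-1 + 4·3 + -5·2.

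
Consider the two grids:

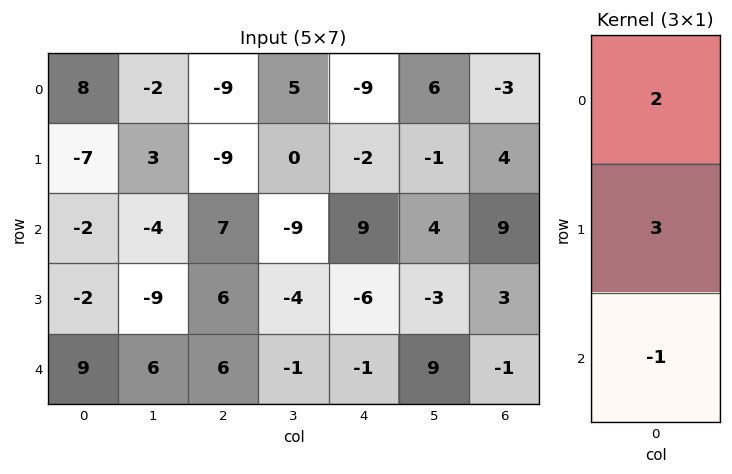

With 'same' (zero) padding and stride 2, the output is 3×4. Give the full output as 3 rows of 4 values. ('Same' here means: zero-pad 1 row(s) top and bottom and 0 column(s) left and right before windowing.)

Output[0,0]: The receptive field on the zero-padded input at this output position is [0 / 8 / -7]. Elementwise product with the kernel and sum: 0·2 + 8·3 + -7·-1.

31 -18 -25 -13
-18 -3 29 32
23 30 -15 3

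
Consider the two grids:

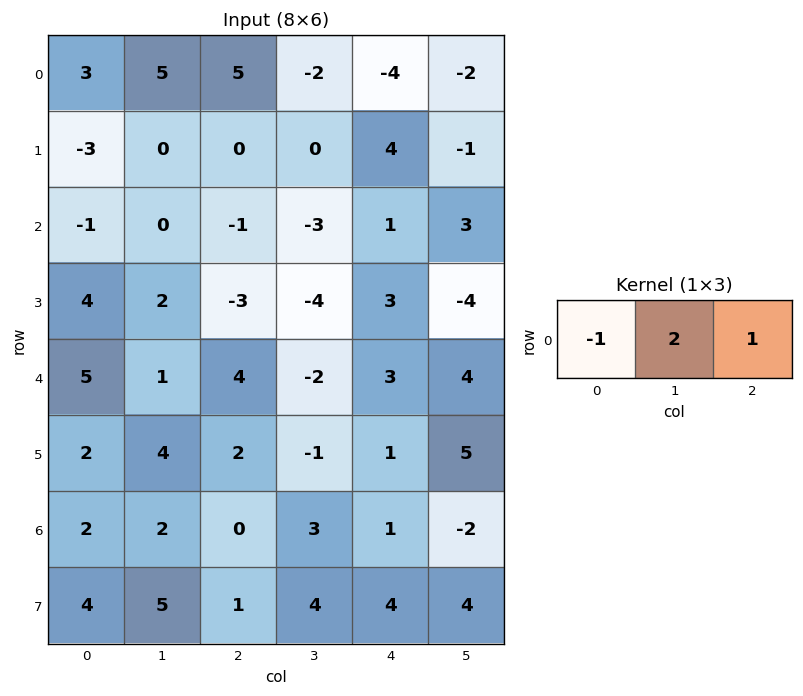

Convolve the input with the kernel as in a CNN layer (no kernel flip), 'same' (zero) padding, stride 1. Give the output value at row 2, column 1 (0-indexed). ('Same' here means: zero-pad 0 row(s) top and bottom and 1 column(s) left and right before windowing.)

0

The receptive field on the zero-padded input at this output position is [-1 0 -1]. Elementwise product with the kernel and sum: -1·-1 + 0·2 + -1·1.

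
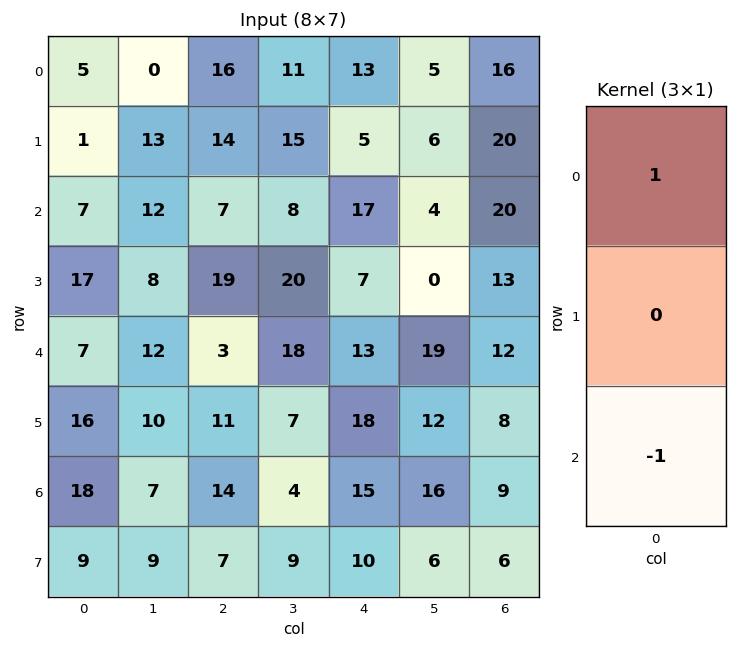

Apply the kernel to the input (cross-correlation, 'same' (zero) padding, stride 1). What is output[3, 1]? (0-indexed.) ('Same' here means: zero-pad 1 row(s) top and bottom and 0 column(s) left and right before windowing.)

The receptive field on the zero-padded input at this output position is [12 / 8 / 12]. Elementwise product with the kernel and sum: 12·1 + 12·-1.

0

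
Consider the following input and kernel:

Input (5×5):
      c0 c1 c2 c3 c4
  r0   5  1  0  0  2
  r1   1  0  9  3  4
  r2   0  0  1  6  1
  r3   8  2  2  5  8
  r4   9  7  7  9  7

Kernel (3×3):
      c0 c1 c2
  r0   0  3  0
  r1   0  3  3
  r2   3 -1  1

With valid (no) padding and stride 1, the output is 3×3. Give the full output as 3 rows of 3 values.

31 41 19
27 57 39
39 47 76

Output[0,0]: The receptive field on the input at this output position is [5 1 0 / 1 0 9 / 0 0 1]. Elementwise product with the kernel and sum: 1·3 + 0·3 + 9·3 + 0·3 + 0·-1 + 1·1.
Output[0,1]: The receptive field on the input at this output position is [1 0 0 / 0 9 3 / 0 1 6]. Elementwise product with the kernel and sum: 0·3 + 9·3 + 3·3 + 0·3 + 1·-1 + 6·1.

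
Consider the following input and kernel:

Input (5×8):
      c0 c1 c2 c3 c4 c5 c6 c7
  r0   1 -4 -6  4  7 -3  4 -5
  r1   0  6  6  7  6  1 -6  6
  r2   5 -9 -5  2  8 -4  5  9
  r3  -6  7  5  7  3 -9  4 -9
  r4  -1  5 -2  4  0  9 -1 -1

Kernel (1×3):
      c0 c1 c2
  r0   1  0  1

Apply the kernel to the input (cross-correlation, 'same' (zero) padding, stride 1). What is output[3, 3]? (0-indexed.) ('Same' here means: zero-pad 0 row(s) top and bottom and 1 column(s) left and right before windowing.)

The receptive field on the zero-padded input at this output position is [5 7 3]. Elementwise product with the kernel and sum: 5·1 + 3·1.

8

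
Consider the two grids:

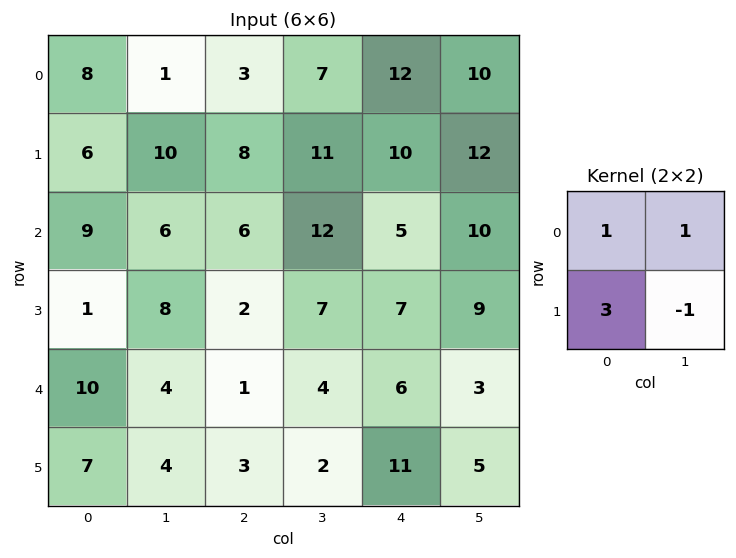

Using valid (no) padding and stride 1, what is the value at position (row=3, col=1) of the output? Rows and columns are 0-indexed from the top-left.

21

The receptive field on the input at this output position is [8 2 / 4 1]. Elementwise product with the kernel and sum: 8·1 + 2·1 + 4·3 + 1·-1.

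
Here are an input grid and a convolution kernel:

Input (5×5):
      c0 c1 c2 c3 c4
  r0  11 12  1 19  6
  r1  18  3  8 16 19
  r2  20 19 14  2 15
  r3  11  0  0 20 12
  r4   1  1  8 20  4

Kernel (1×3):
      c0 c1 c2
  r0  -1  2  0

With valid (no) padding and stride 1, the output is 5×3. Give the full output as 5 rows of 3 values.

13 -10 37
-12 13 24
18 9 -10
-11 0 40
1 15 32

Output[0,0]: The receptive field on the input at this output position is [11 12 1]. Elementwise product with the kernel and sum: 11·-1 + 12·2.
Output[0,1]: The receptive field on the input at this output position is [12 1 19]. Elementwise product with the kernel and sum: 12·-1 + 1·2.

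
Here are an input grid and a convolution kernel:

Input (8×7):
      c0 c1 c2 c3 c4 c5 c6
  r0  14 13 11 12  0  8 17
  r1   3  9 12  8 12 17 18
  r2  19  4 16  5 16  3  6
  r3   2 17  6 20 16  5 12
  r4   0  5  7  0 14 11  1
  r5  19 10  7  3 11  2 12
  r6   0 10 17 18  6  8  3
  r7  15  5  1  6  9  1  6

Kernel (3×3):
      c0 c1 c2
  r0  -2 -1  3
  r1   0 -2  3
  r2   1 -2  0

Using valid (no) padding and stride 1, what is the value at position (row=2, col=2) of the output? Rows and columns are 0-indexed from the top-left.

The receptive field on the input at this output position is [16 5 16 / 6 20 16 / 7 0 14]. Elementwise product with the kernel and sum: 16·-2 + 5·-1 + 16·3 + 20·-2 + 16·3 + 7·1 + 0·-2.

26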